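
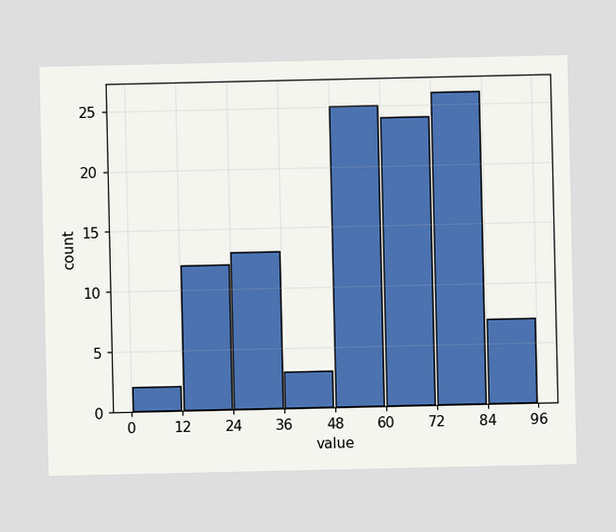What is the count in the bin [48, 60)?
25

The [48, 60) bin has height 25.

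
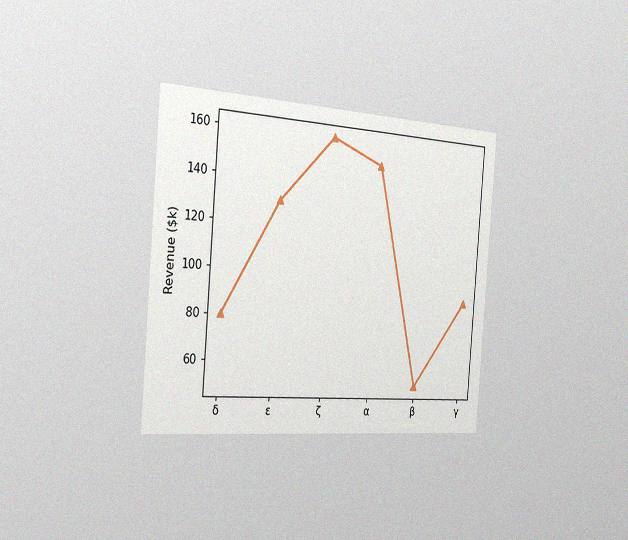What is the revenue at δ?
$80k

The chart is tilted about 5° clockwise and viewed slightly from the left, with some photo noise. At δ, the line is at $80k.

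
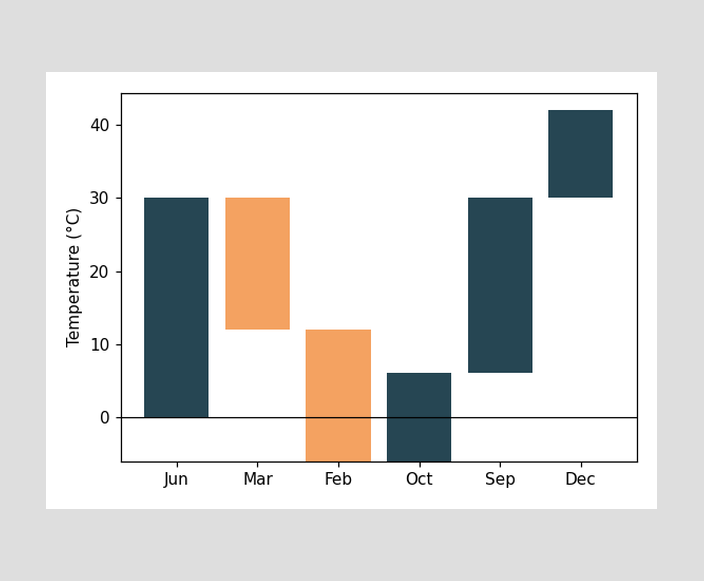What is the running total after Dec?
42°C

After Dec the running total reaches 42°C.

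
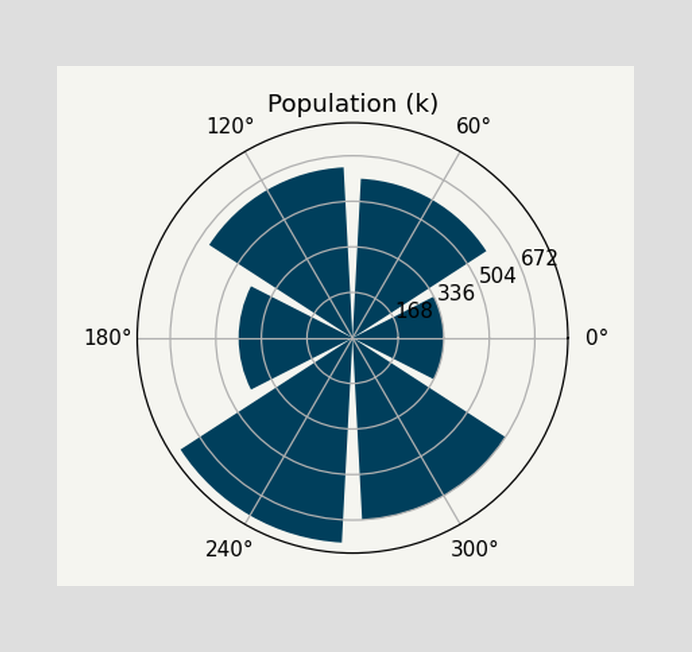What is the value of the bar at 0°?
The bar at 0° reaches 336k on the radial axis.

336k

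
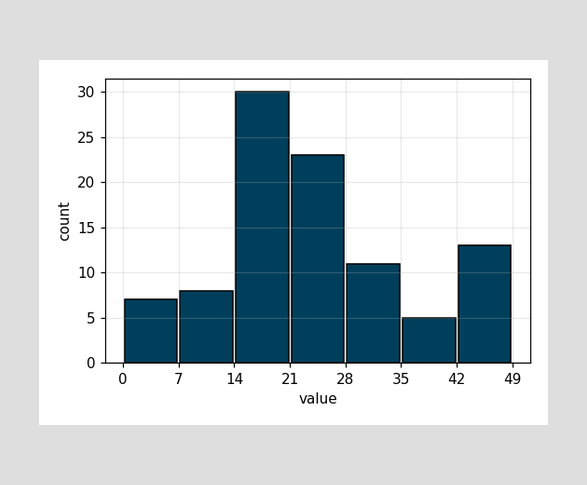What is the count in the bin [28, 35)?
The [28, 35) bin has height 11.

11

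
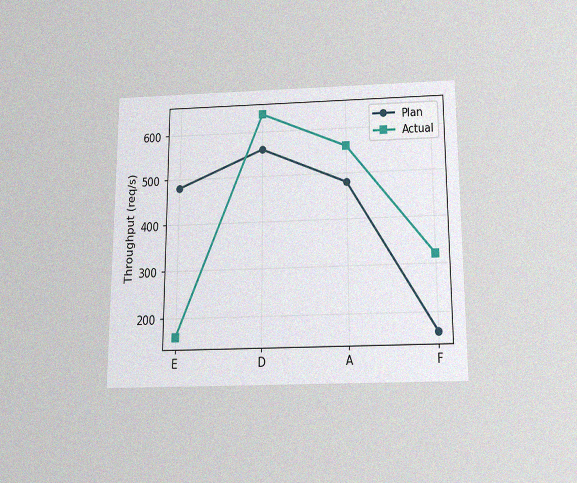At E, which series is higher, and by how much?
The chart is viewed slightly from below, with some photo noise. At E, Plan sits above the other line by 320req/s.

Plan, by 320req/s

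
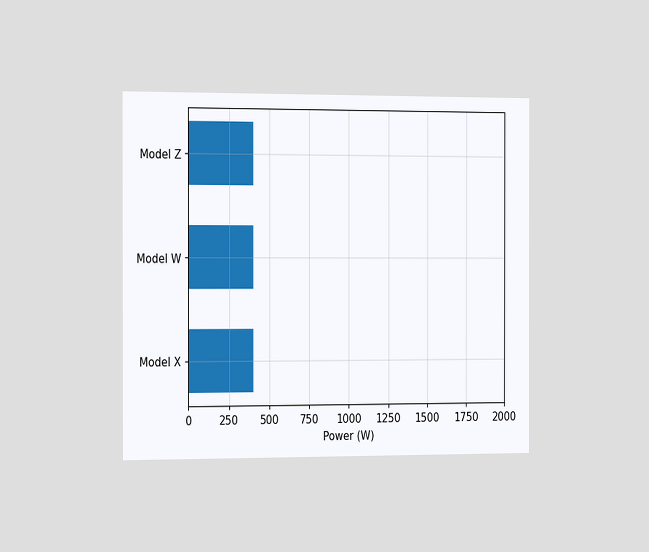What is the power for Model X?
400W

The chart is viewed slightly from the left. Reading along the chart's x-axis, the Model X bar reaches 400W.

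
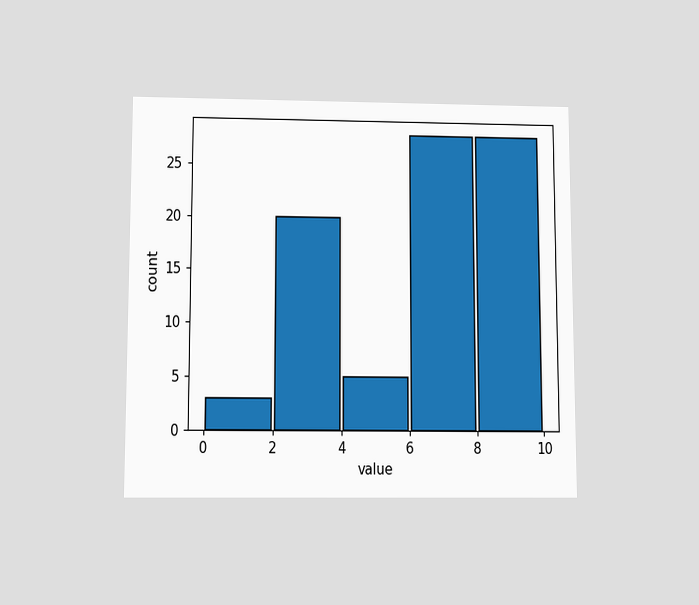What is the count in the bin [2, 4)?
The chart is viewed slightly from below. The [2, 4) bin has height 20.

20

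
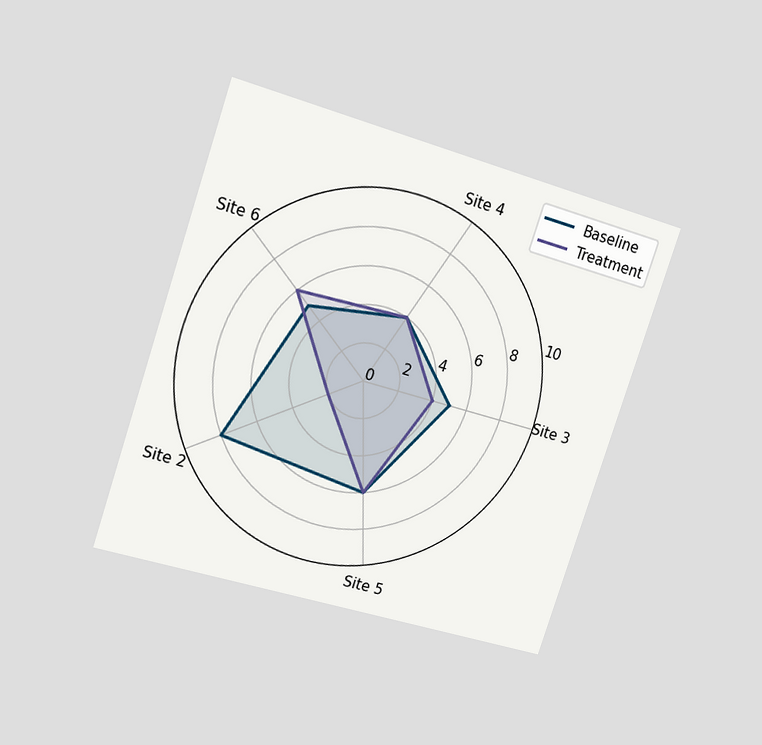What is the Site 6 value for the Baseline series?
5

The chart is tilted about 18° clockwise and viewed at a slight angle. On the Site 6 axis, Baseline reaches 5.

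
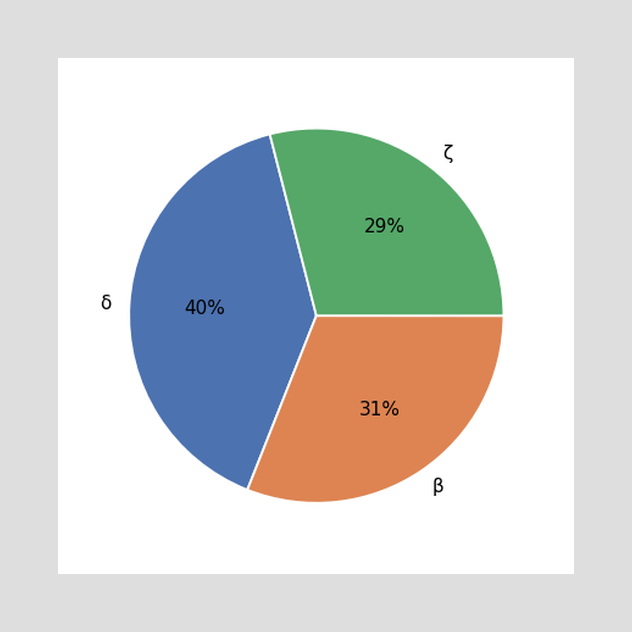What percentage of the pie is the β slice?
The β slice takes up 31% of the pie.

31%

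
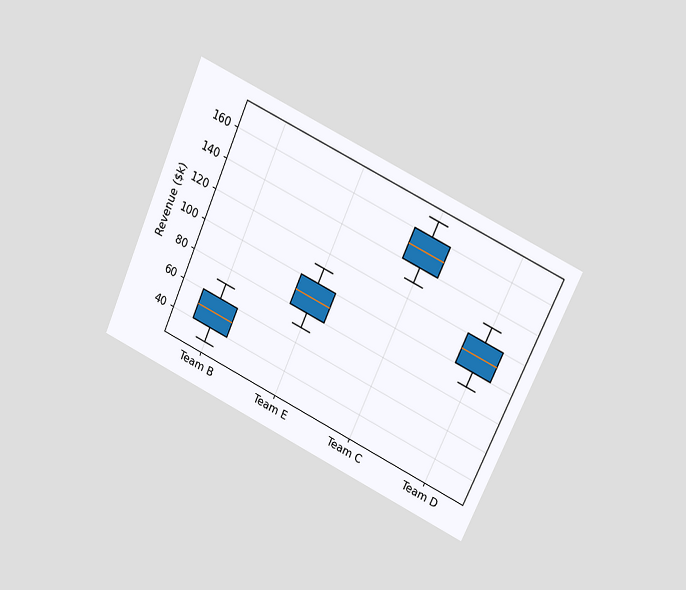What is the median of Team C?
$150k

The chart is tilted about 24° clockwise and viewed at a slight angle. The median line in the Team C box sits at $150k.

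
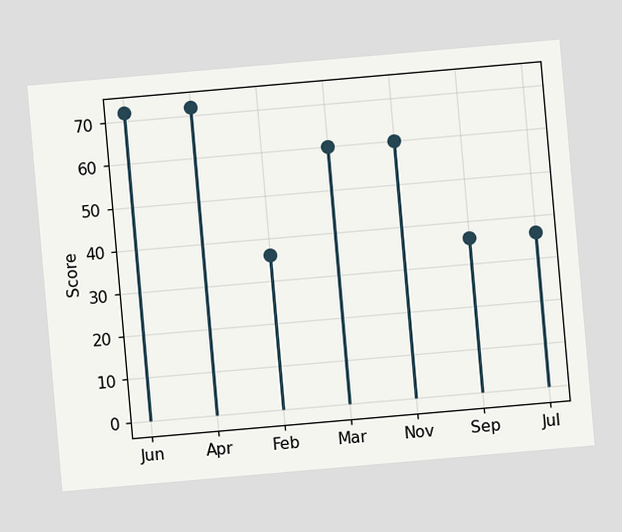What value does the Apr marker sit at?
72

The chart is tilted about 5° counter-clockwise. The Apr marker sits at 72.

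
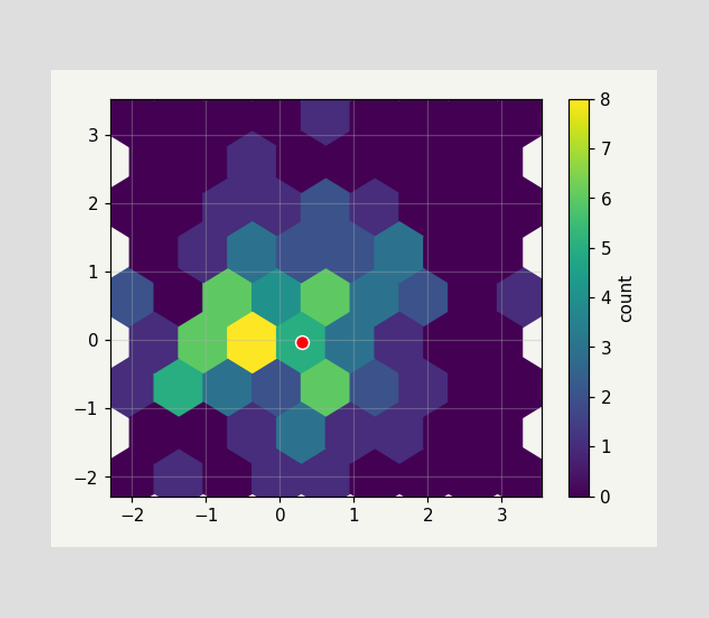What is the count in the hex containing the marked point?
The marked hex reads 5 on the colorbar.

5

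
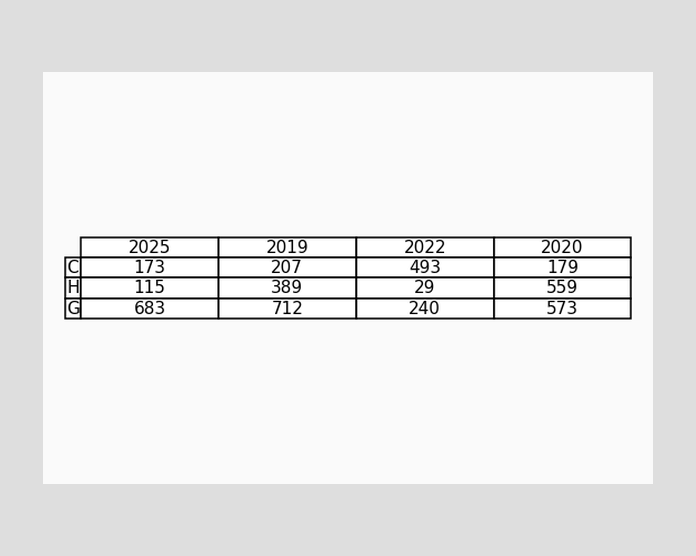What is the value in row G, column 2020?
573

The (G, 2020) cell reads 573.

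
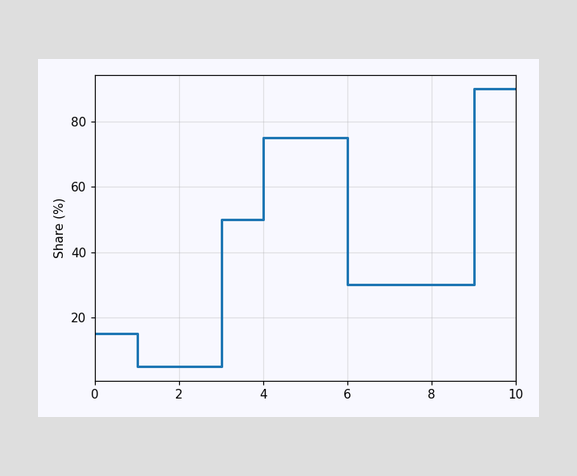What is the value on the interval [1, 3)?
On [1, 3) the step sits at 5%.

5%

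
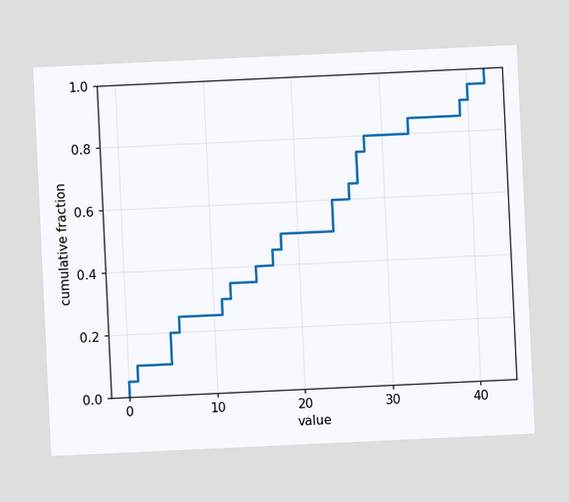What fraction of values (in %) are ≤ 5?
The chart is tilted about 3° counter-clockwise. At x=5 the ECDF step is at 20%.

20%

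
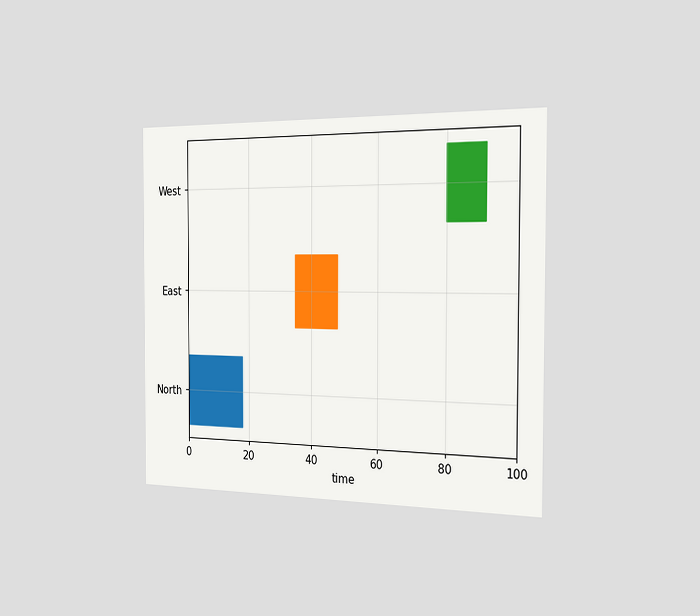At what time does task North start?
The chart is viewed slightly from the right. The North bar begins at t=0.

0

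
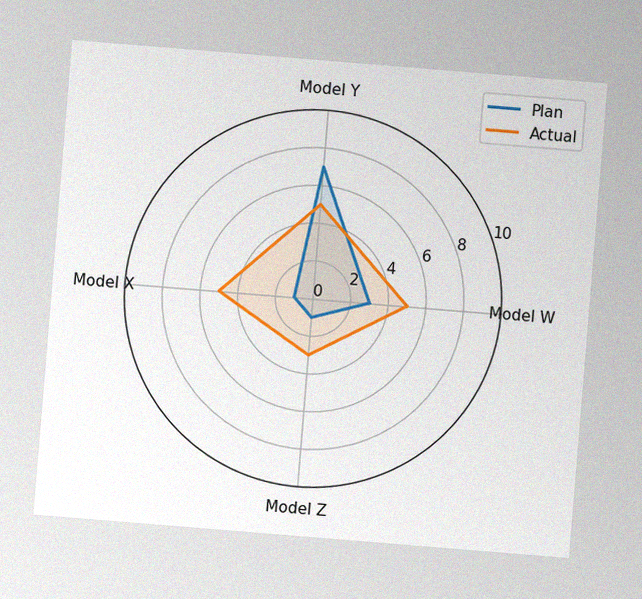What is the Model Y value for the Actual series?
5

The chart is tilted about 5° clockwise, with some photo noise. On the Model Y axis, Actual reaches 5.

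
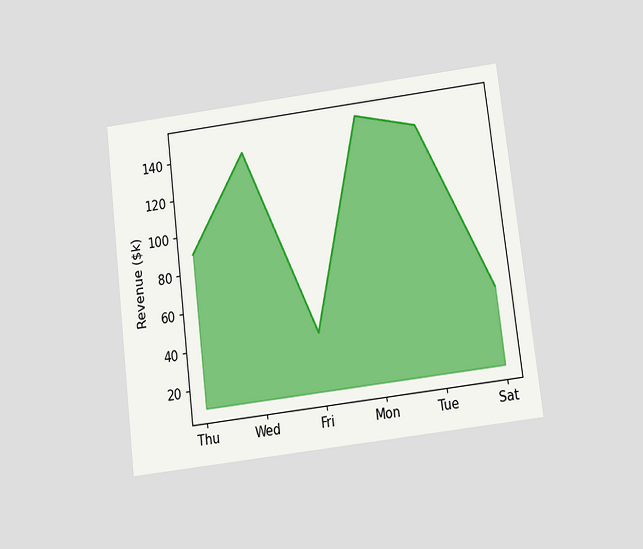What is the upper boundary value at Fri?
$40k

The chart is tilted about 7° counter-clockwise and viewed slightly from below. At Fri the upper boundary is at $40k.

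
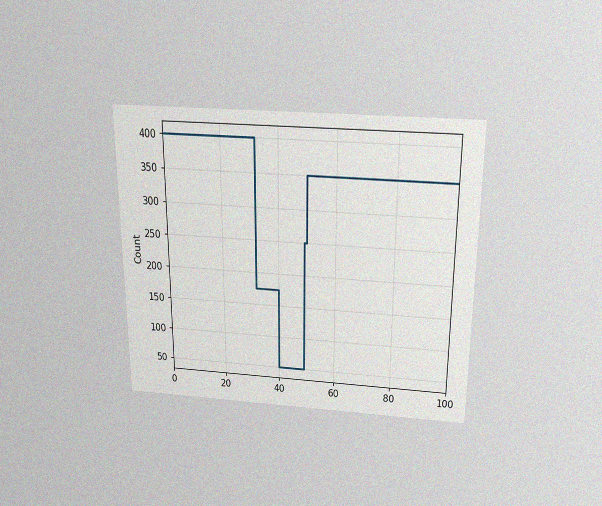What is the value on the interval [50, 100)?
The chart is viewed slightly from above, with some photo noise. On [50, 100) the step sits at 350.

350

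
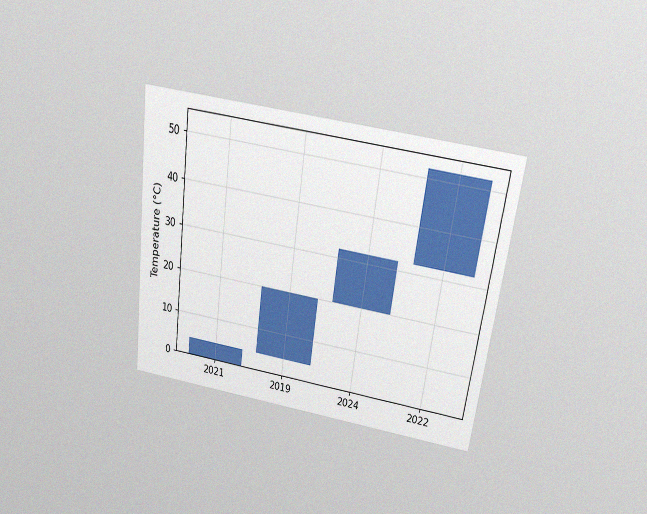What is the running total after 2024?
The chart is tilted about 8° clockwise and viewed slightly from above, with some photo noise. After 2024 the running total reaches 32°C.

32°C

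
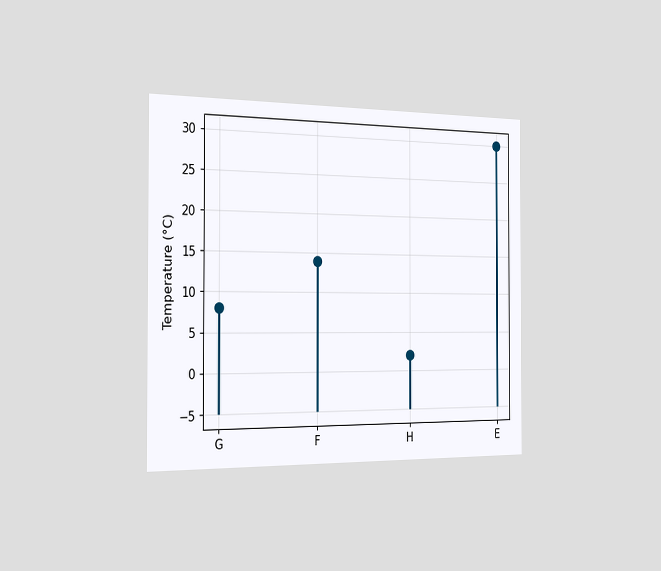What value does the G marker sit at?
The chart is viewed slightly from the left. The G marker sits at 8°C.

8°C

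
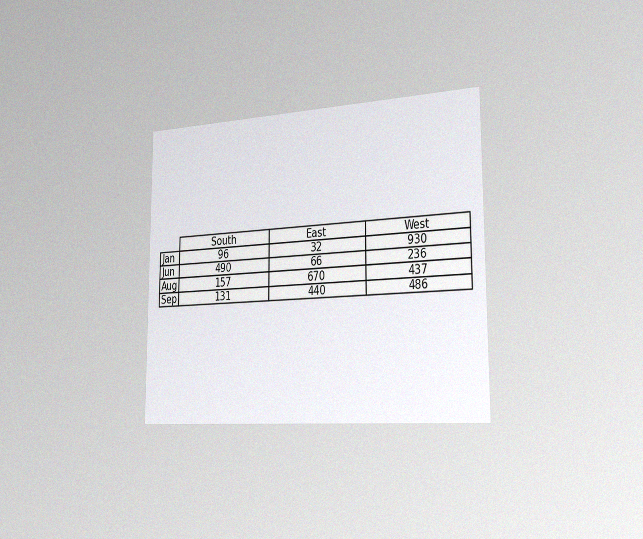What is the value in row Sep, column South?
131

The chart is viewed slightly from the right, with some photo noise. The (Sep, South) cell reads 131.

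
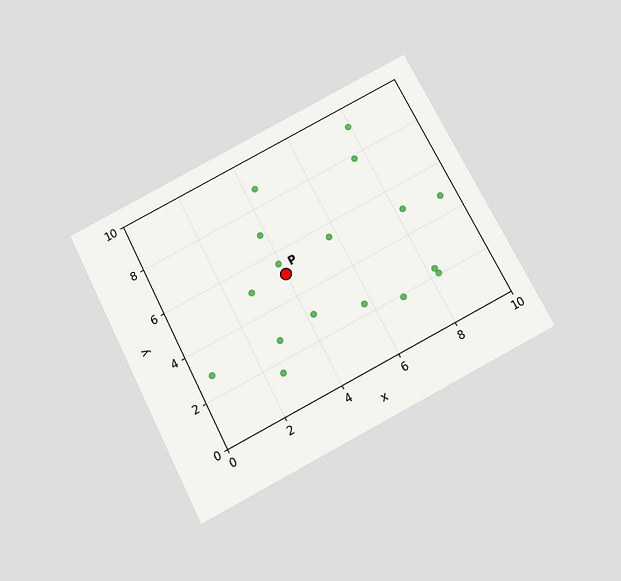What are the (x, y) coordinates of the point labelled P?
(4, 5)

The chart is tilted about 27° counter-clockwise and viewed slightly from below. Following the gridlines from P to each axis, P sits at (4, 5).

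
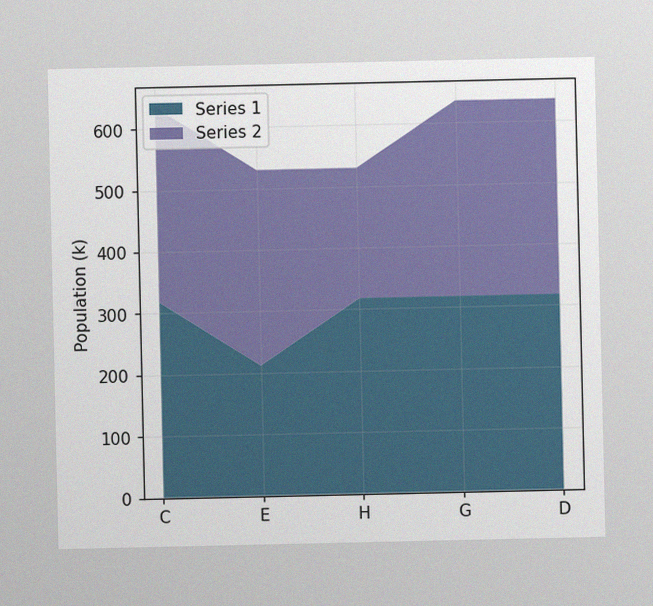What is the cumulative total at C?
636k

The image has some photo noise and uneven lighting. The stacked total at C reaches 636k.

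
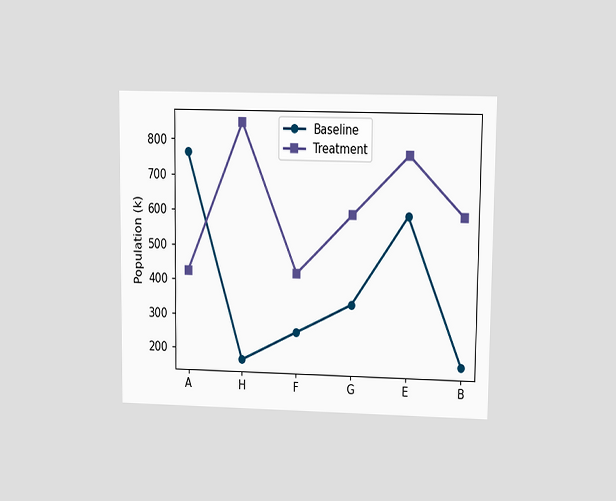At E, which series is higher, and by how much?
Treatment, by 170k

The chart is viewed at a slight angle. At E, Treatment sits above the other line by 170k.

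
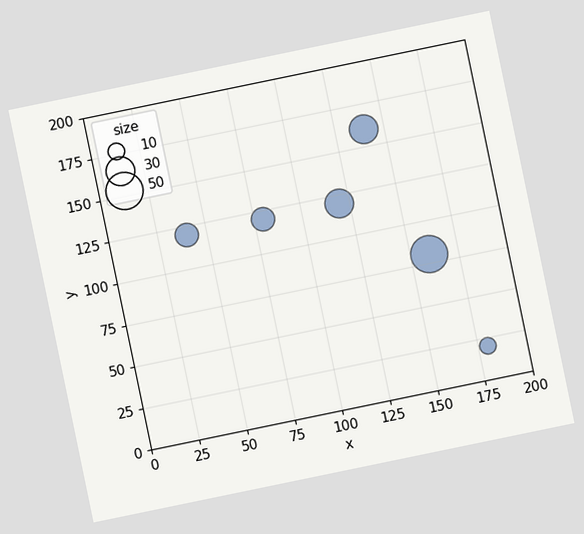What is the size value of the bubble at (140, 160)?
30

The chart is tilted about 12° counter-clockwise. Matching the bubble at (140, 160) against the size legend gives 30.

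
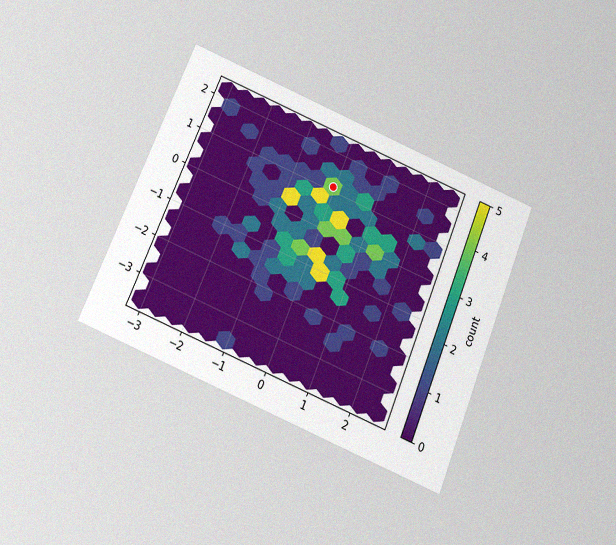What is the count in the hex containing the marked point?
The chart is tilted about 22° clockwise and viewed slightly from below, with some photo noise. The marked hex reads 4 on the colorbar.

4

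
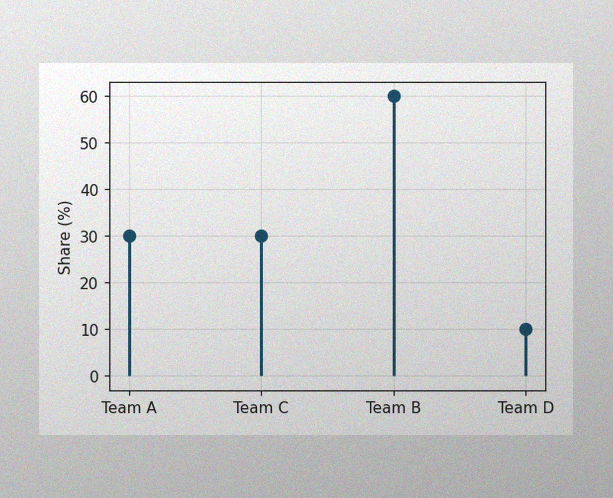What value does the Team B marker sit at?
60%

The image has some photo noise and uneven lighting. The Team B marker sits at 60%.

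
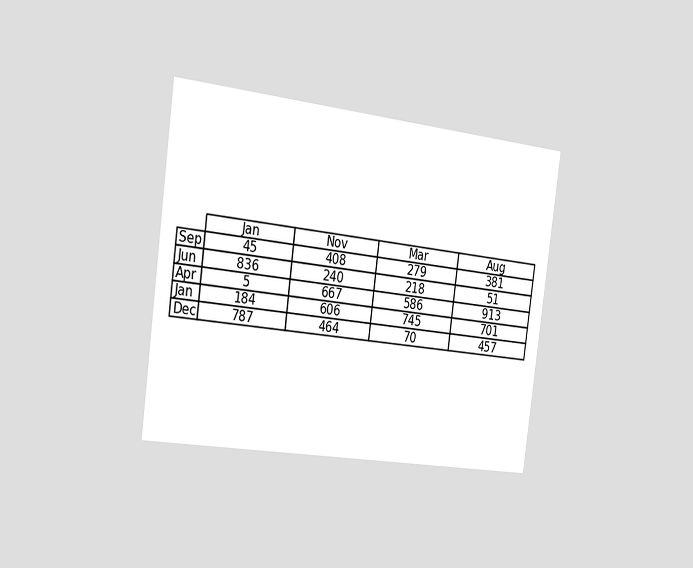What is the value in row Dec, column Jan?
787

The chart is tilted about 7° clockwise and viewed slightly from the left. The (Dec, Jan) cell reads 787.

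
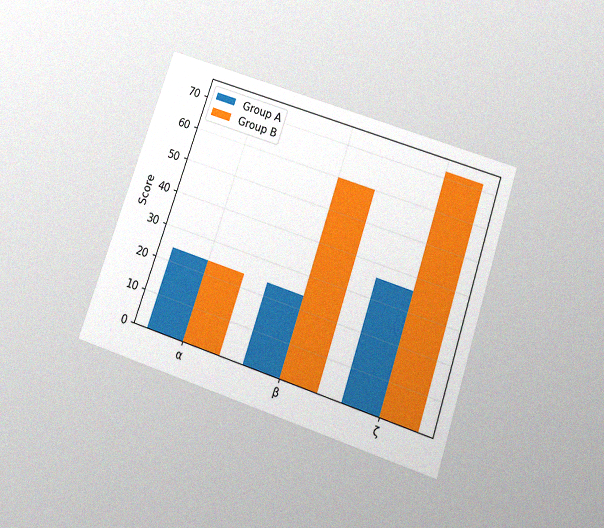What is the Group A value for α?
24

The chart is tilted about 19° clockwise and viewed slightly from below, with some photo noise. The Group A bar at α reaches 24 on the y-axis.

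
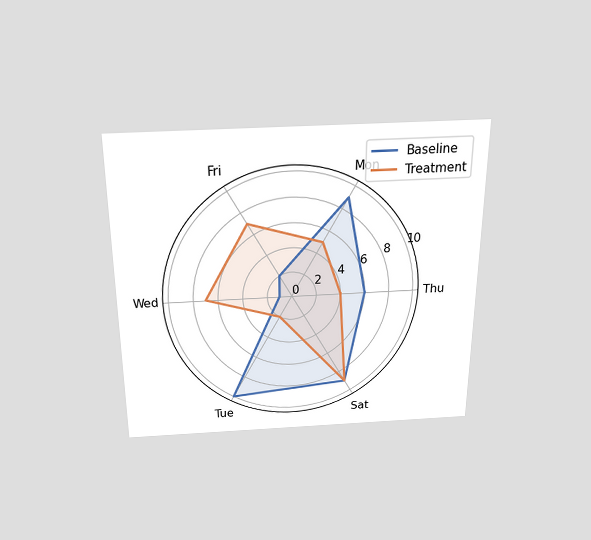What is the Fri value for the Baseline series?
2

The chart is viewed slightly from above. On the Fri axis, Baseline reaches 2.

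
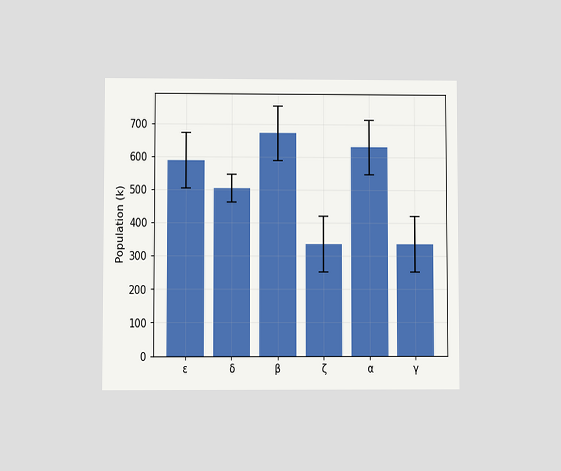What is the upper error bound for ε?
672k

The chart is viewed at a slight angle. The ε bar's upper whisker reaches 672k.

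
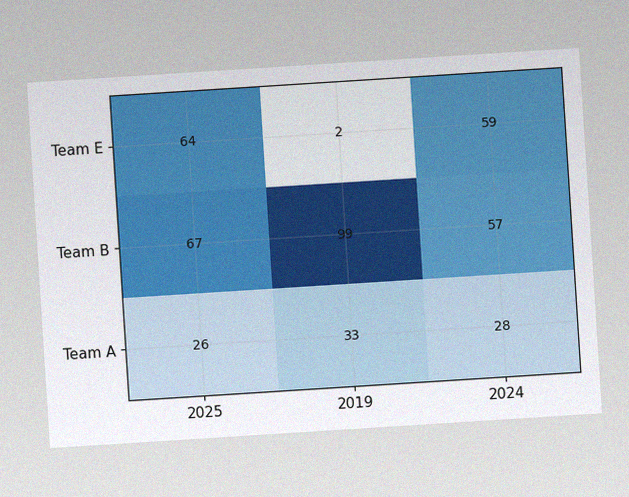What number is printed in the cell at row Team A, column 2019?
33

The chart is tilted about 4° counter-clockwise, with some photo noise. The (Team A, 2019) cell reads 33.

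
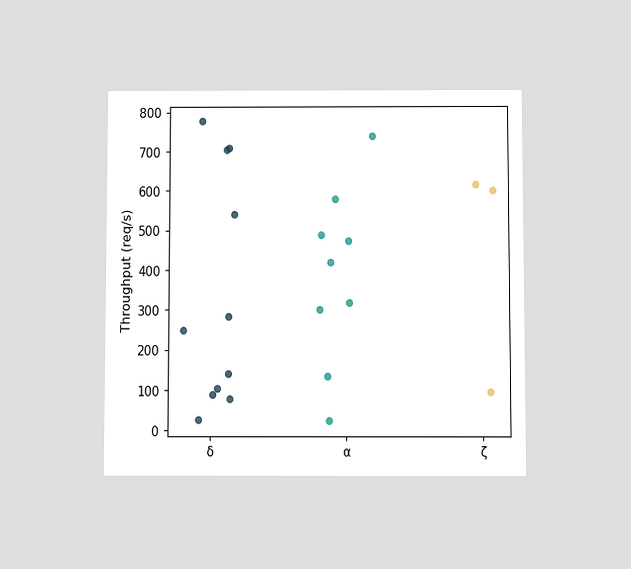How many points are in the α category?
The chart is viewed slightly from below. Counting the markers in the α column gives 9.

9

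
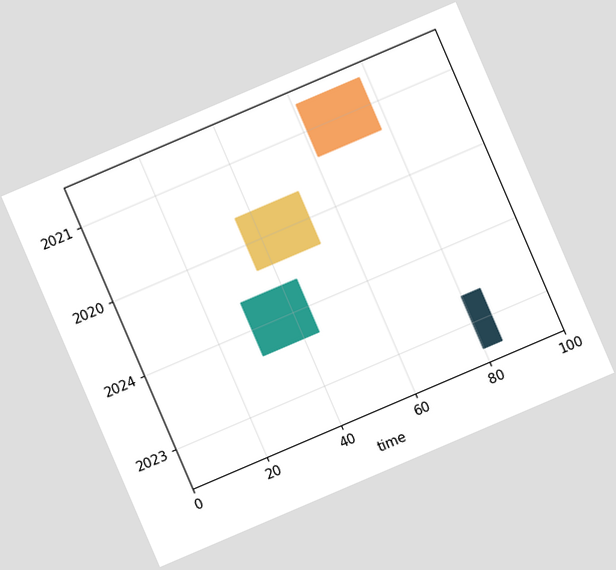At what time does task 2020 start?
36

The chart is tilted about 23° counter-clockwise. The 2020 bar begins at t=36.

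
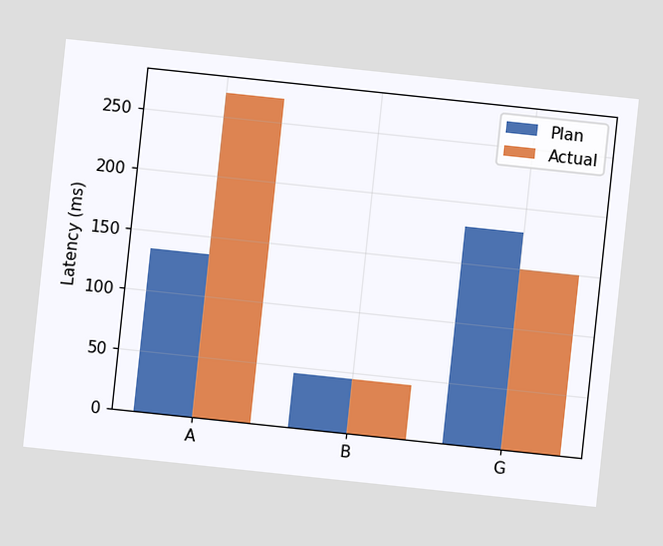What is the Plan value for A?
The chart is tilted about 6° clockwise. The Plan bar at A reaches 135ms on the y-axis.

135ms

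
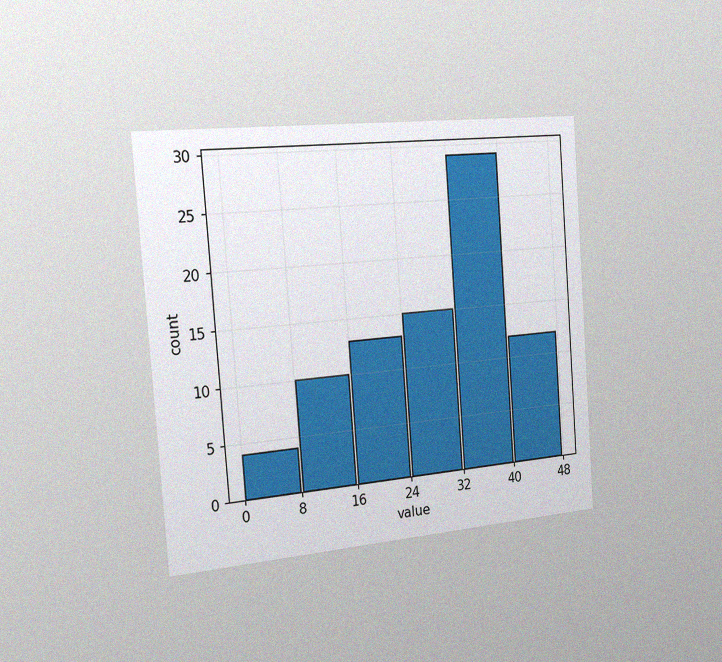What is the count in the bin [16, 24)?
13

The chart is tilted about 4° counter-clockwise and viewed slightly from the left, with some photo noise. The [16, 24) bin has height 13.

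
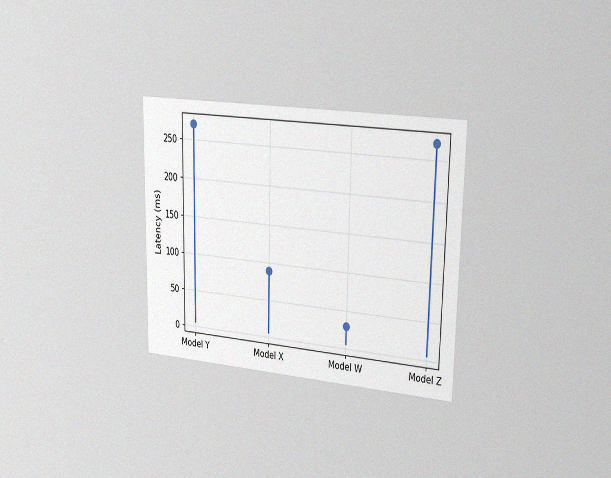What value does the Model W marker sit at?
The chart is viewed slightly from the right, with some photo noise. The Model W marker sits at 30ms.

30ms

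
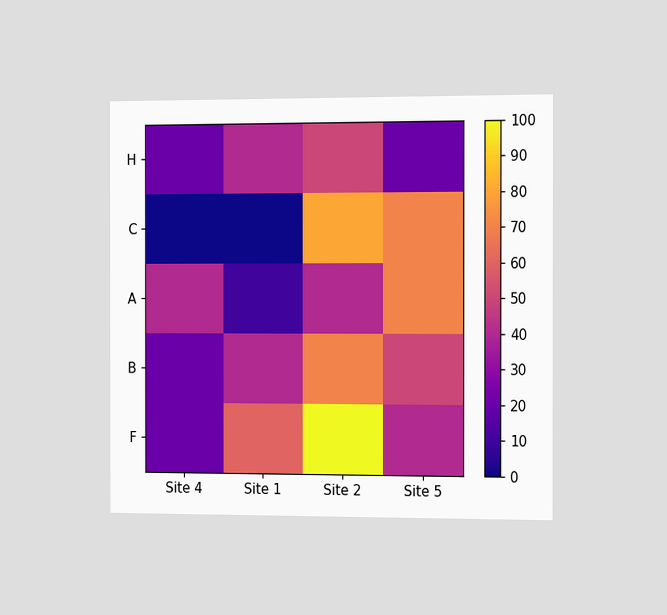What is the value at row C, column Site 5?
The chart is viewed slightly from the right. Matching cell (C, Site 5) against the colorbar gives 70.

70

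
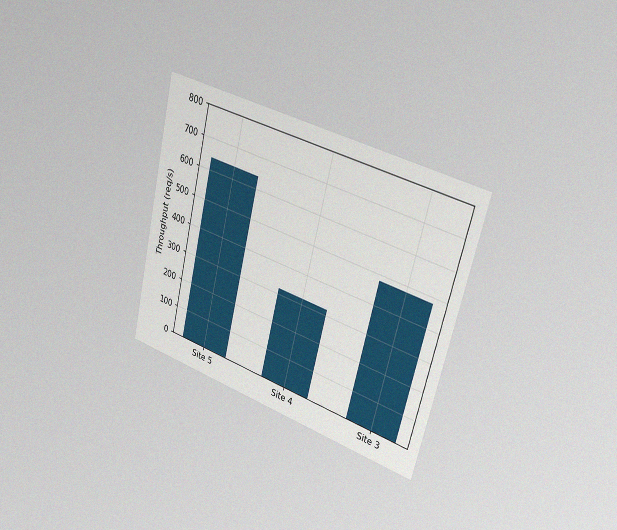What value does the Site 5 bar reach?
640req/s

The chart is tilted about 14° clockwise and viewed slightly from the right, with some photo noise. Reading along the chart's y-axis, the Site 5 bar reaches 640req/s.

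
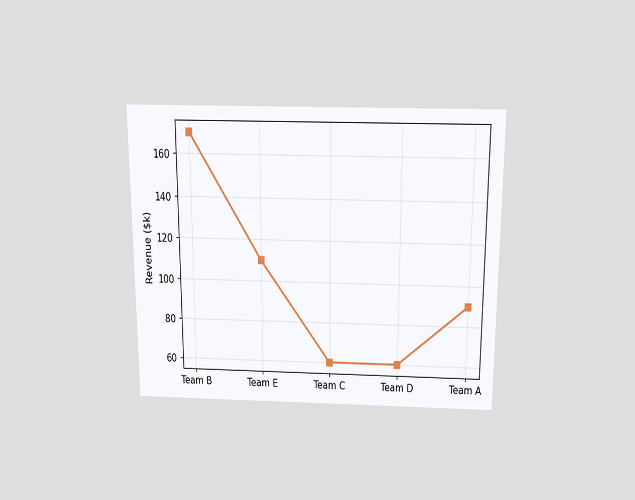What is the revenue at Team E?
$110k

The chart is viewed slightly from above. At Team E, the line is at $110k.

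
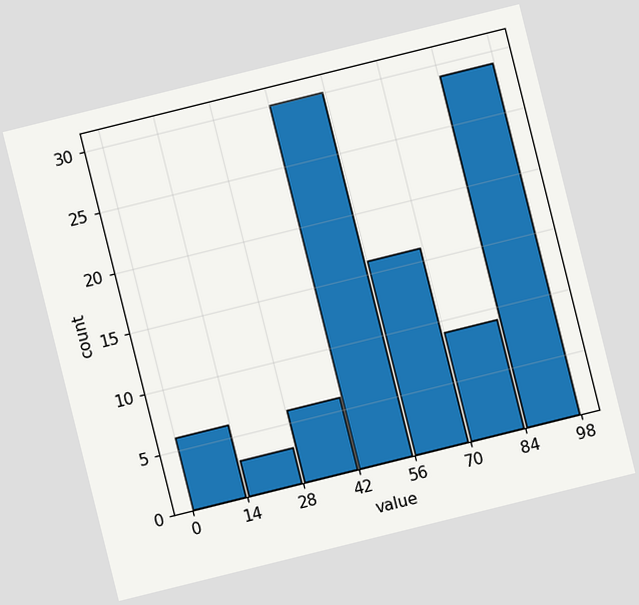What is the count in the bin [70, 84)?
9

The chart is tilted about 14° counter-clockwise. The [70, 84) bin has height 9.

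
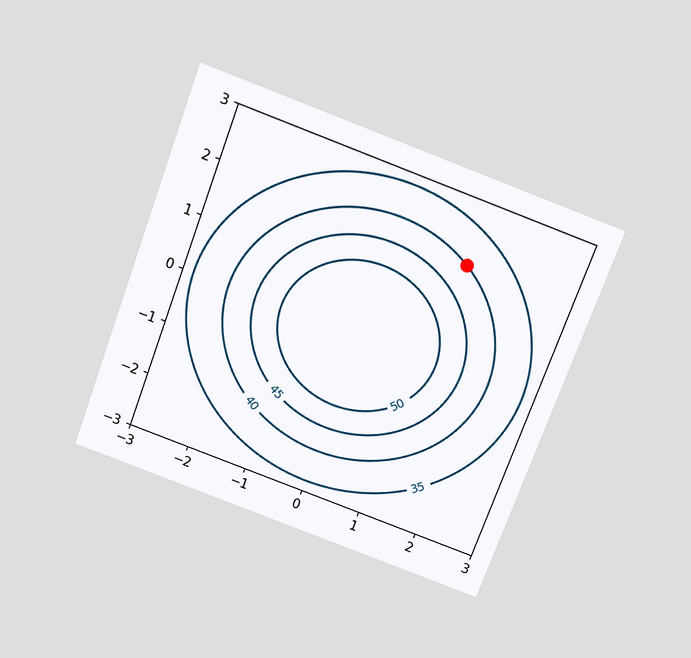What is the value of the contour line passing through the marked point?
The chart is tilted about 20° clockwise and viewed slightly from above. The marked point sits on the contour labelled 40.

40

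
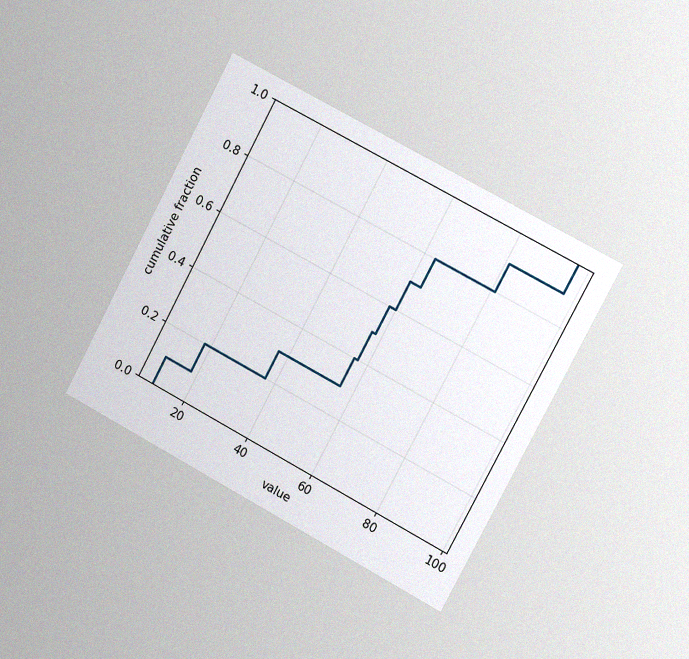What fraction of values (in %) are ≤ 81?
The chart is tilted about 28° clockwise and viewed slightly from the right, with some photo noise. At x=81 the ECDF step is at 90%.

90%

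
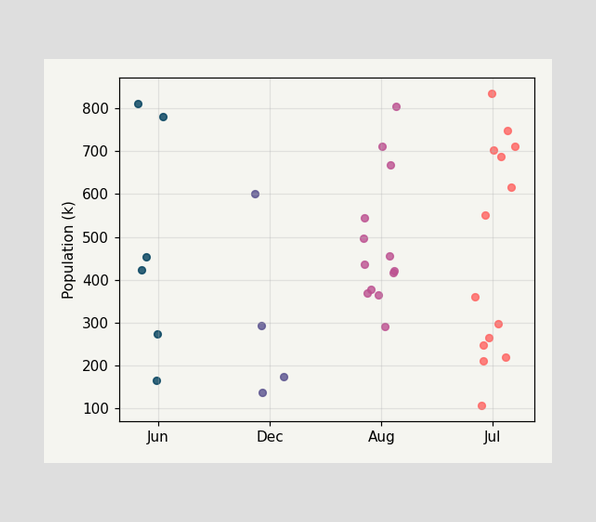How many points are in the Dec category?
Counting the markers in the Dec column gives 4.

4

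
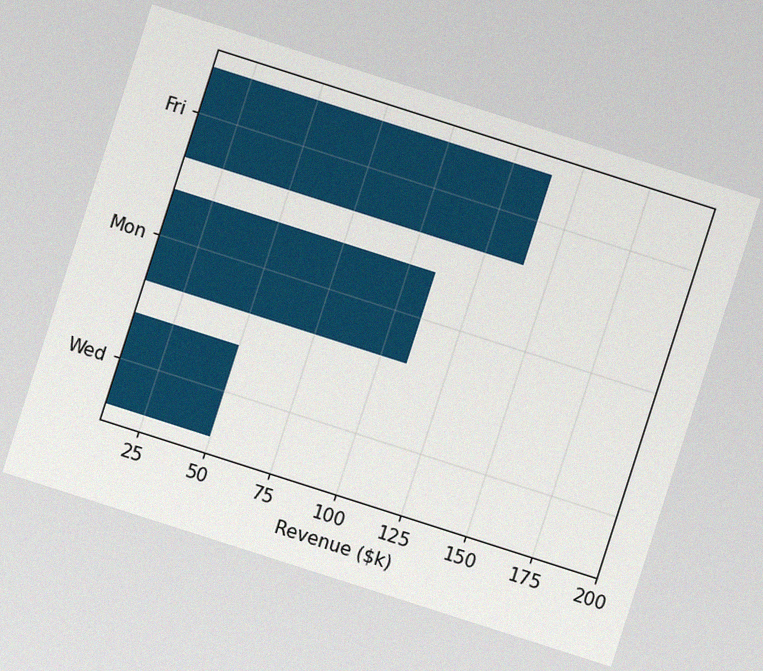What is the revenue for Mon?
$110k

The chart is tilted about 18° clockwise, with some photo noise. Reading along the chart's x-axis, the Mon bar reaches $110k.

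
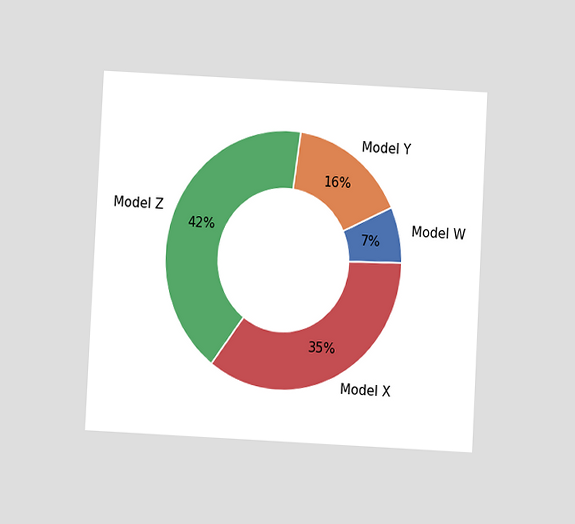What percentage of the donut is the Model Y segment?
16%

The chart is tilted about 3° clockwise and viewed at a slight angle. The Model Y segment takes up 16% of the ring.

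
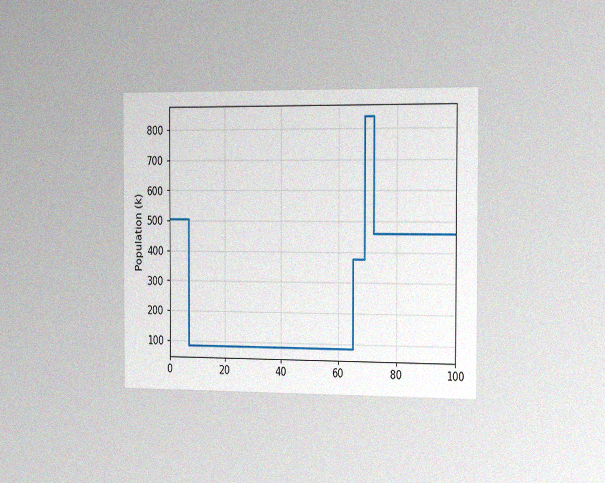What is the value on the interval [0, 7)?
The chart is viewed slightly from the right, with some photo noise. On [0, 7) the step sits at 504k.

504k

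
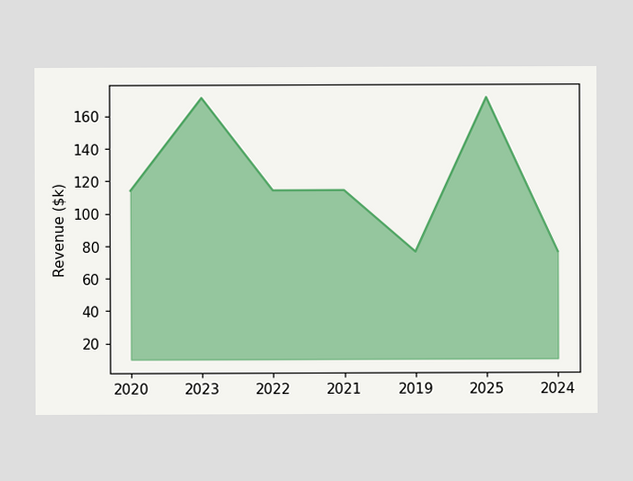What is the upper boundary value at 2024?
$76k

At 2024 the upper boundary is at $76k.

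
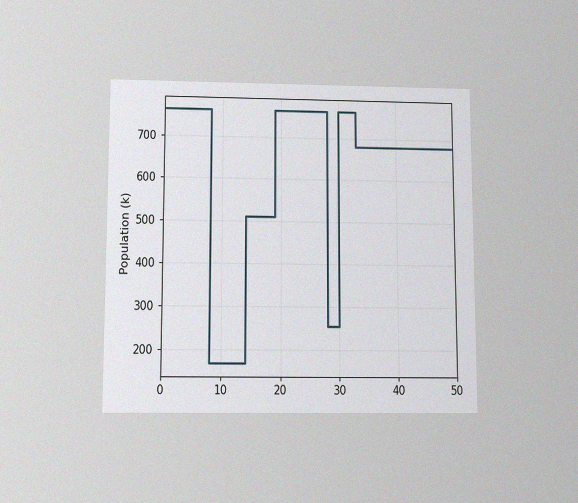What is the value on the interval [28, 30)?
The chart is viewed slightly from below, with some photo noise. On [28, 30) the step sits at 255k.

255k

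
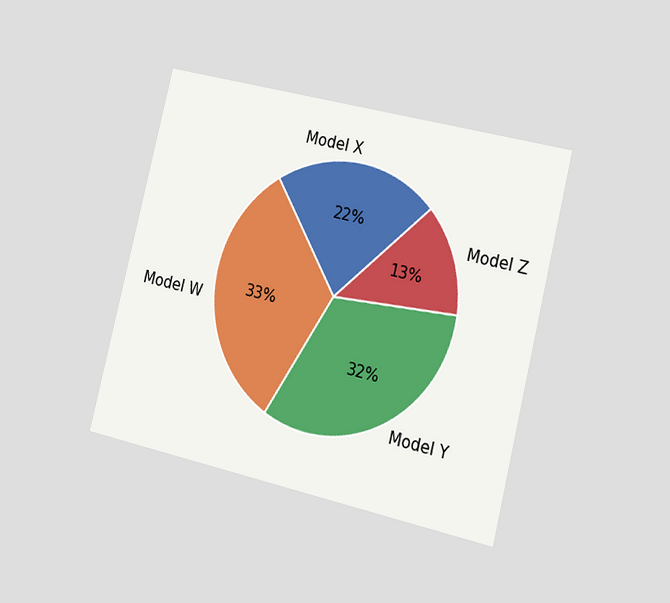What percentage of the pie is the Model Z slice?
The chart is tilted about 14° clockwise and viewed slightly from the right. The Model Z slice takes up 13% of the pie.

13%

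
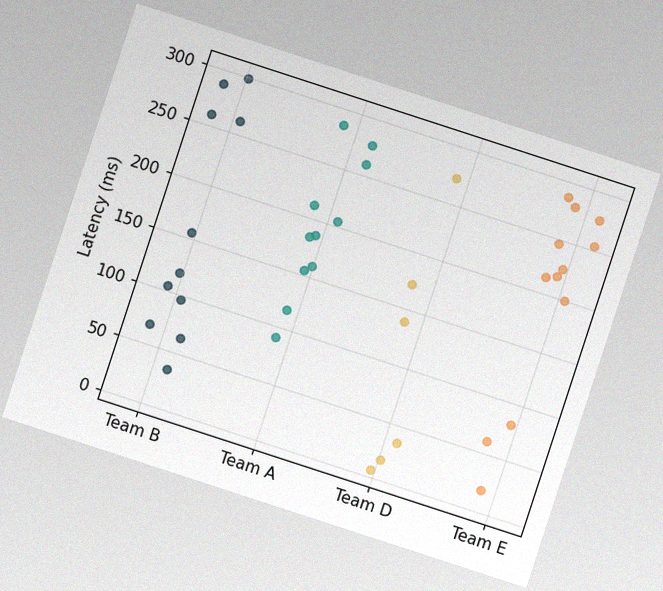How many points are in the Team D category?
The chart is tilted about 18° clockwise, with some photo noise. Counting the markers in the Team D column gives 6.

6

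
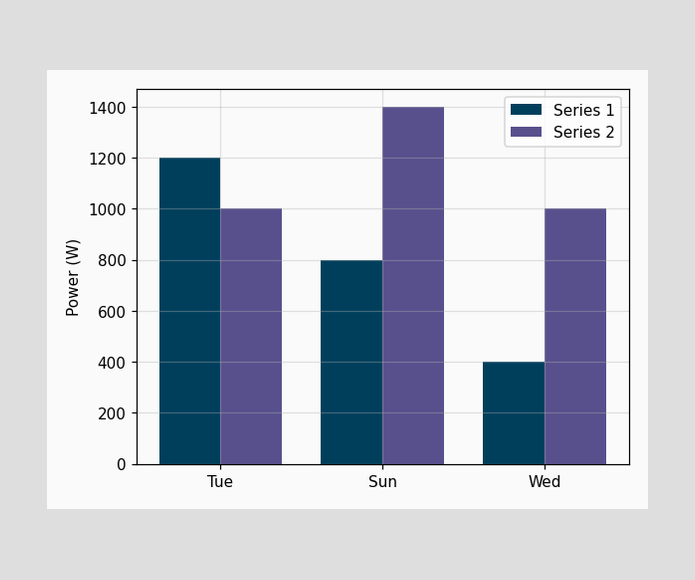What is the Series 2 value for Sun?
The Series 2 bar at Sun reaches 1400W on the y-axis.

1400W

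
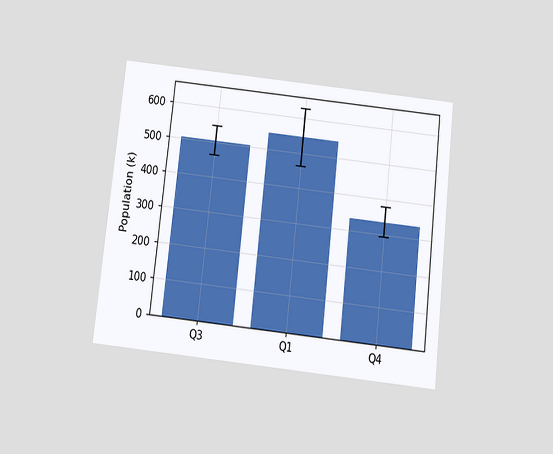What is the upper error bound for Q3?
The chart is tilted about 6° clockwise and viewed slightly from below. The Q3 bar's upper whisker reaches 546k.

546k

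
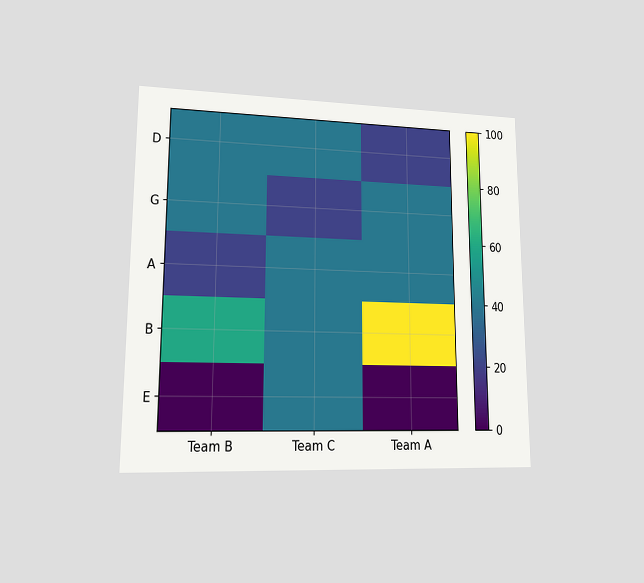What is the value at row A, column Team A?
40

The chart is viewed at a slight angle. Matching cell (A, Team A) against the colorbar gives 40.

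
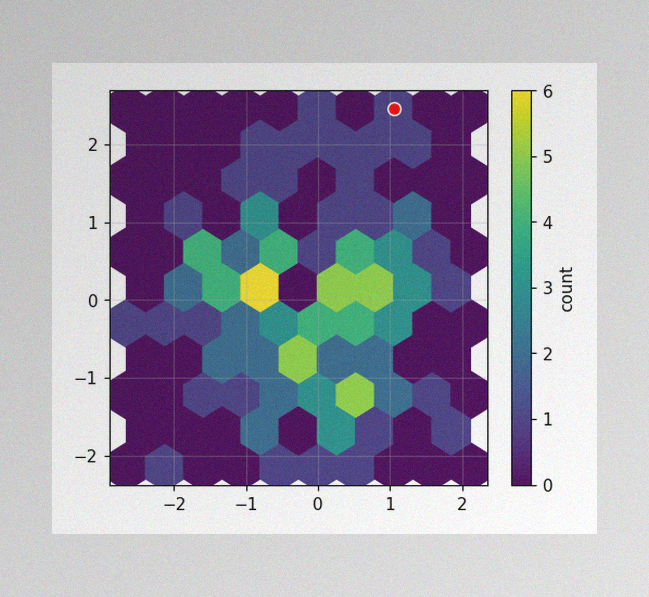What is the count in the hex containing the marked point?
The image has some photo noise and uneven lighting. The marked hex reads 1 on the colorbar.

1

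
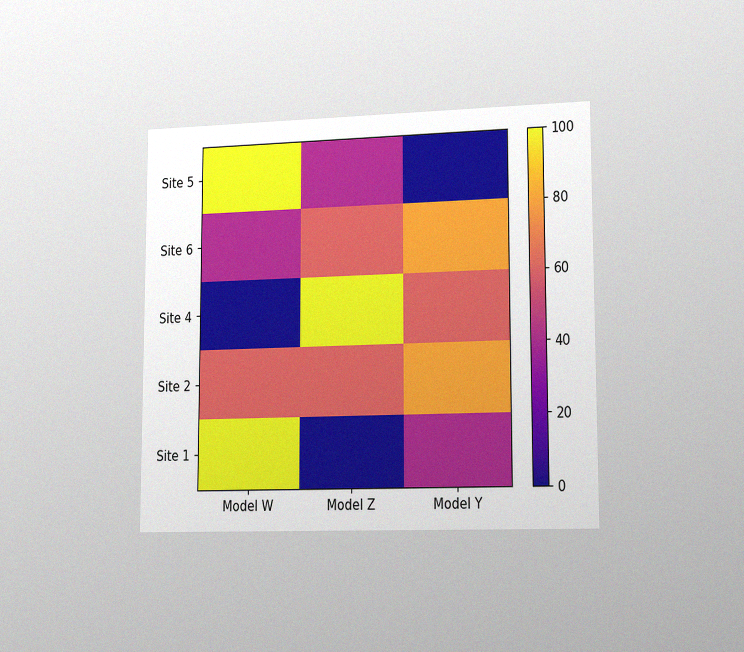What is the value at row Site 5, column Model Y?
The chart is viewed slightly from the right, with some photo noise. Matching cell (Site 5, Model Y) against the colorbar gives 0.

0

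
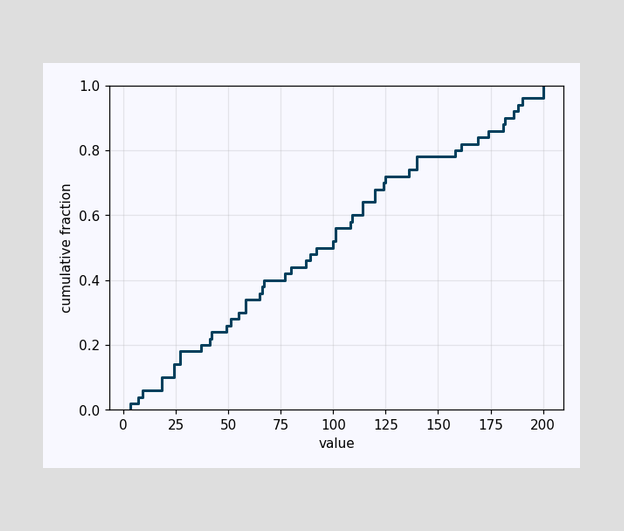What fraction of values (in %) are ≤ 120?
68%

At x=120 the ECDF step is at 68%.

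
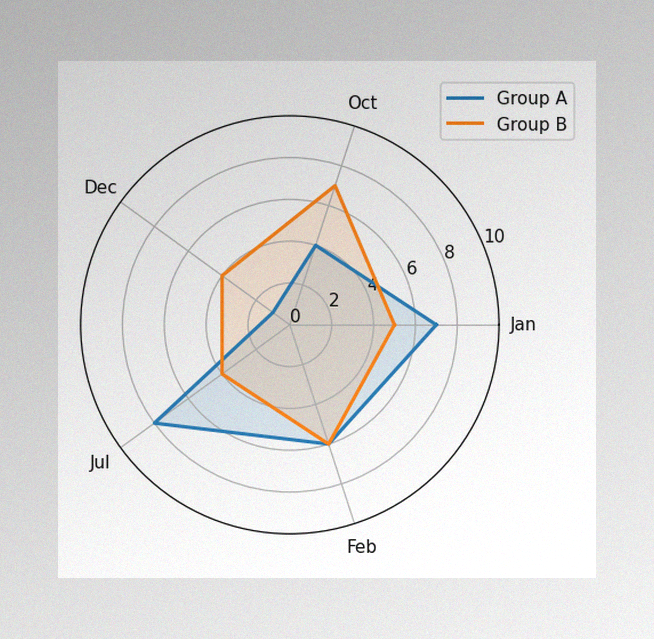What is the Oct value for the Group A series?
4

The image has some photo noise and uneven lighting. On the Oct axis, Group A reaches 4.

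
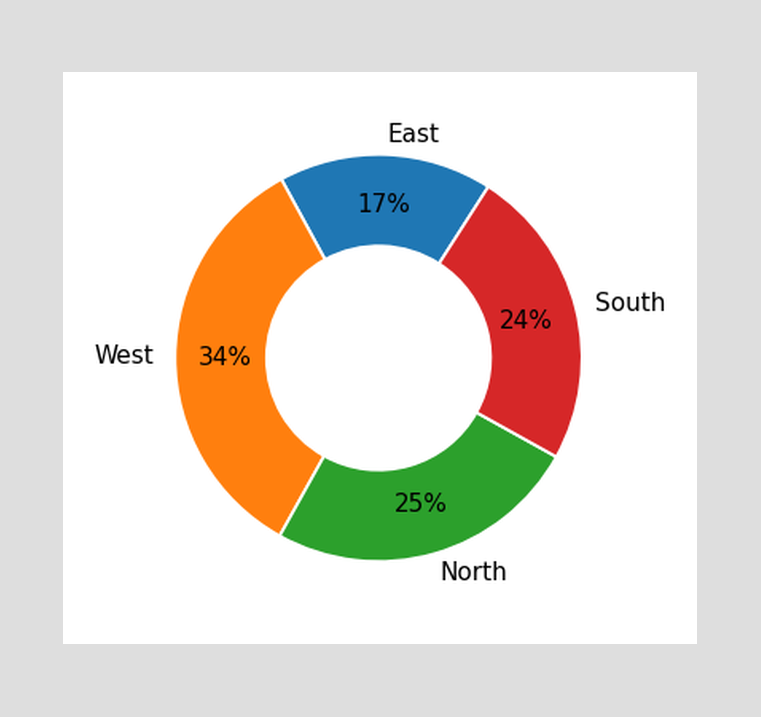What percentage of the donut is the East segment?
The East segment takes up 17% of the ring.

17%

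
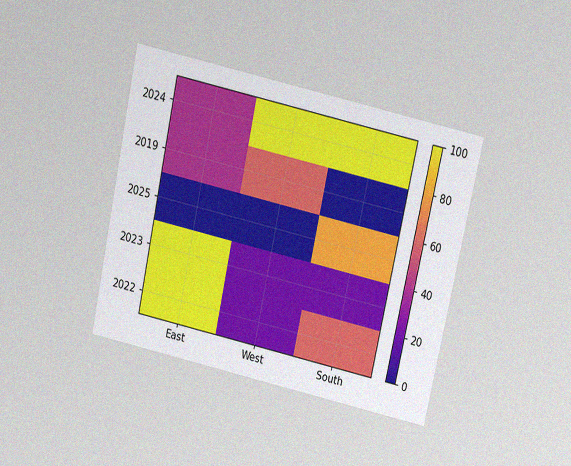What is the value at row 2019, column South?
The chart is tilted about 12° clockwise and viewed slightly from above, with some photo noise. Matching cell (2019, South) against the colorbar gives 0.

0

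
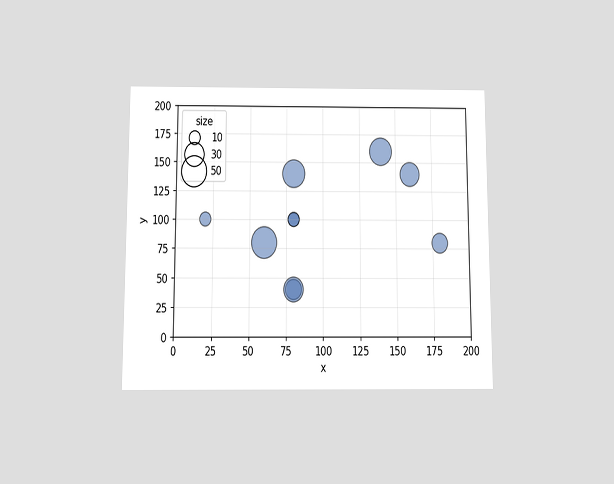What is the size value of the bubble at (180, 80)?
The chart is viewed slightly from below. Matching the bubble at (180, 80) against the size legend gives 20.

20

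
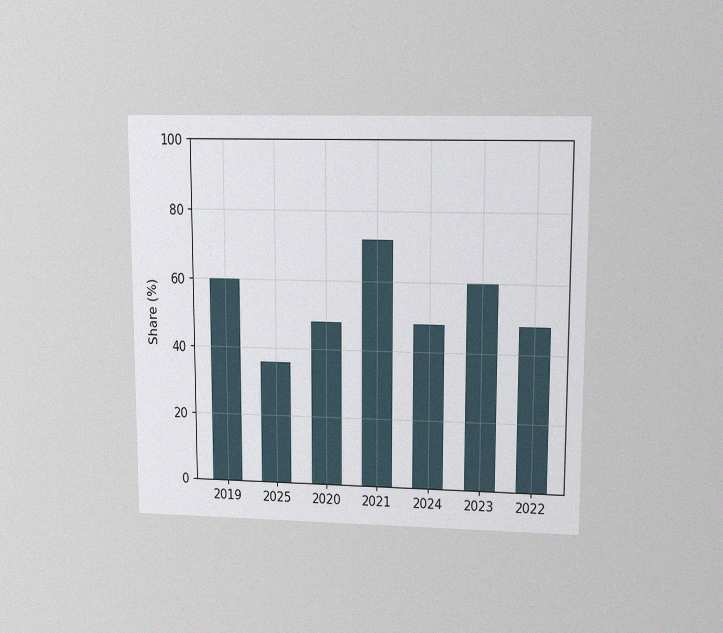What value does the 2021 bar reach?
72%

The chart is viewed at a slight angle, with some photo noise. Reading along the chart's y-axis, the 2021 bar reaches 72%.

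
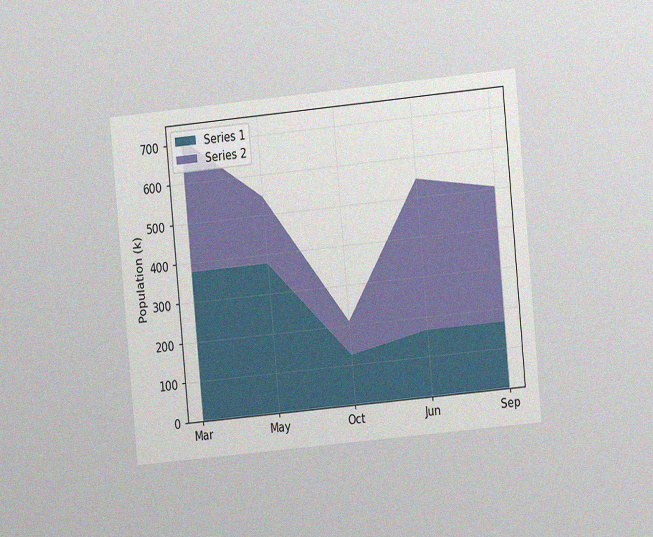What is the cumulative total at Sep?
504k

The chart is tilted about 5° counter-clockwise and viewed at a slight angle, with some photo noise. The stacked total at Sep reaches 504k.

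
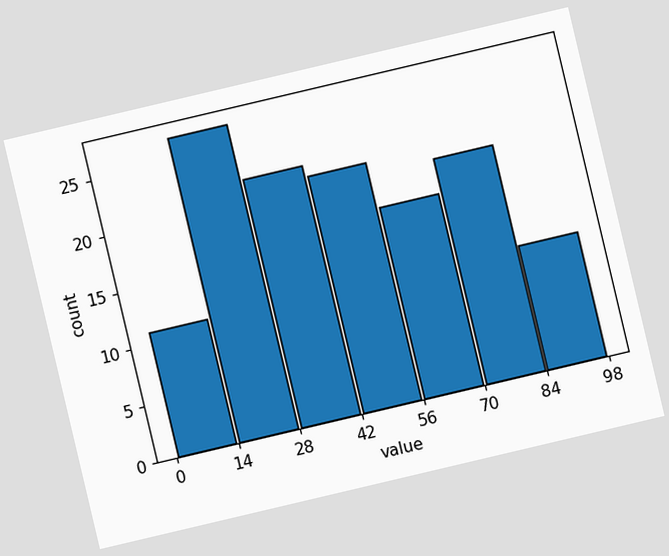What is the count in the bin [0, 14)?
11

The chart is tilted about 13° counter-clockwise. The [0, 14) bin has height 11.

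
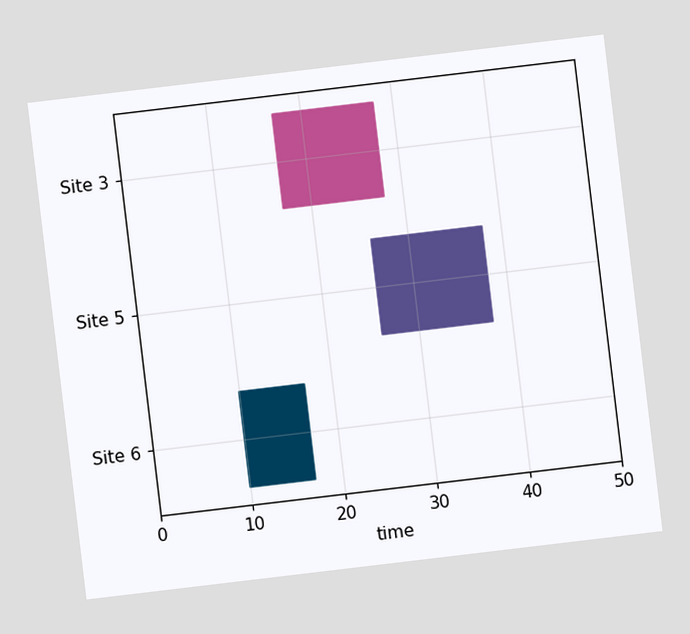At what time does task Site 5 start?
26

The chart is tilted about 7° counter-clockwise. The Site 5 bar begins at t=26.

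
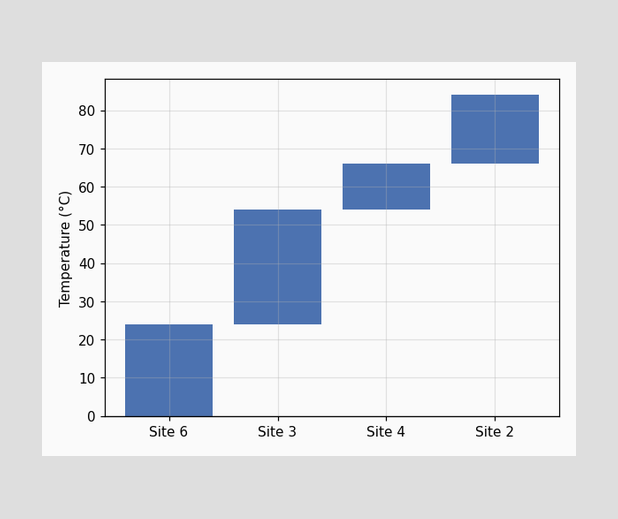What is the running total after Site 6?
After Site 6 the running total reaches 24°C.

24°C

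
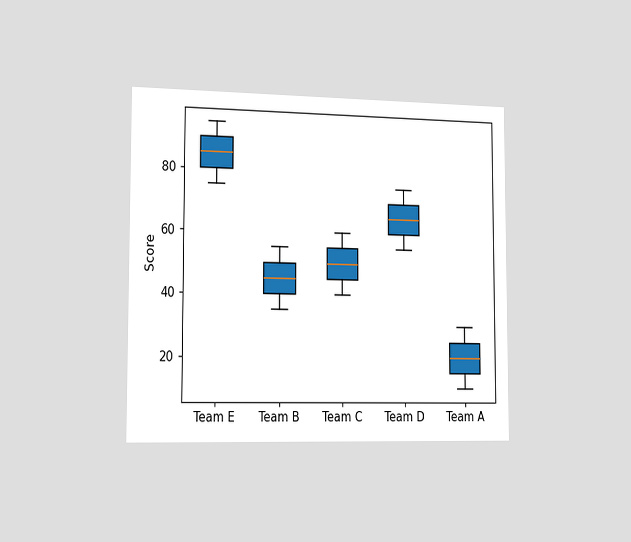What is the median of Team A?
The chart is viewed slightly from the left. The median line in the Team A box sits at 20.

20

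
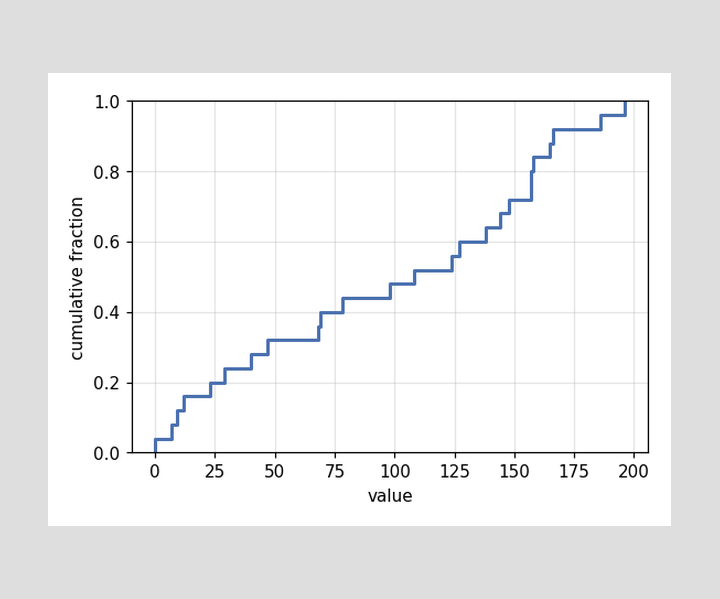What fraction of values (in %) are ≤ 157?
80%

At x=157 the ECDF step is at 80%.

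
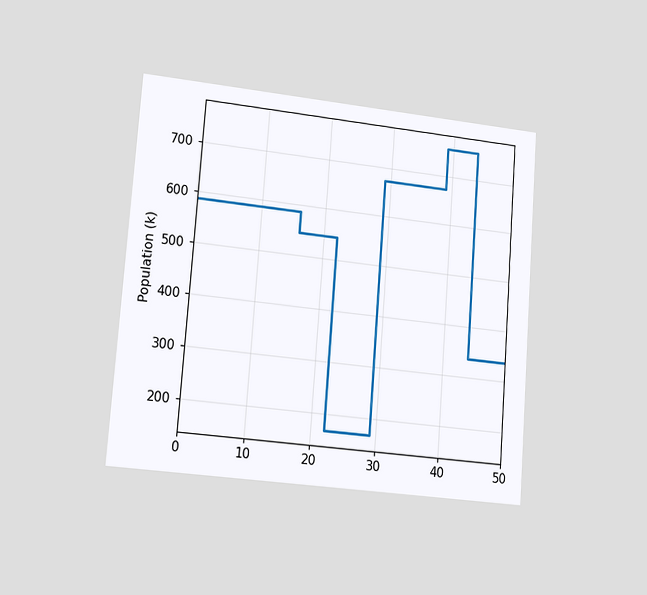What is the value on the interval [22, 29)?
168k

The chart is tilted about 4° clockwise and viewed slightly from the left. On [22, 29) the step sits at 168k.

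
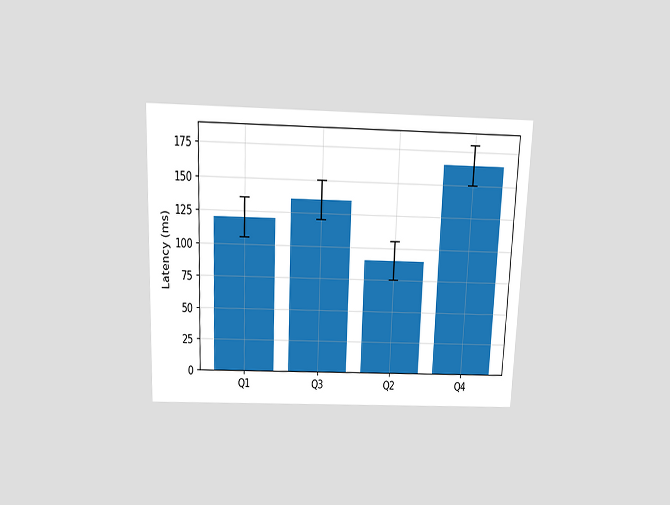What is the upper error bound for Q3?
150ms

The chart is tilted about 2° clockwise and viewed slightly from above. The Q3 bar's upper whisker reaches 150ms.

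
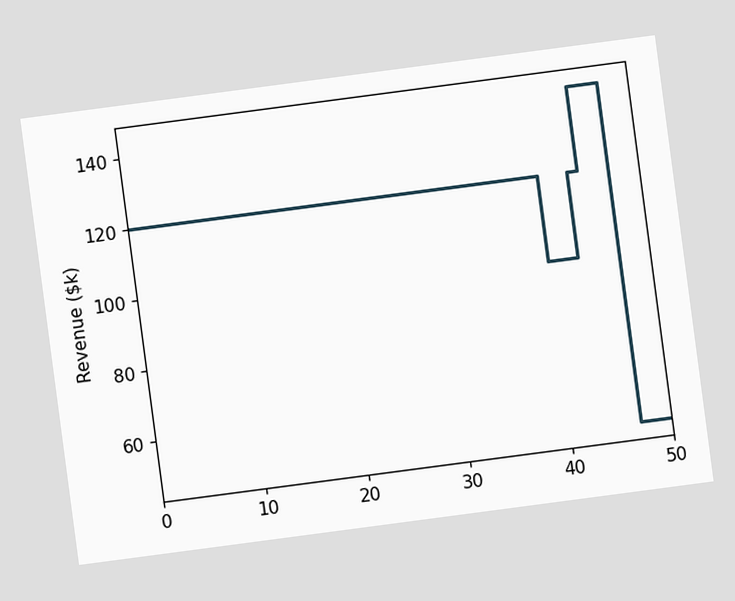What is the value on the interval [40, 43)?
The chart is tilted about 8° counter-clockwise. On [40, 43) the step sits at $96k.

$96k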